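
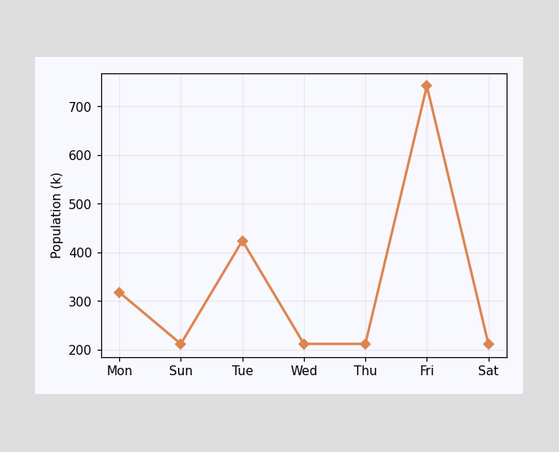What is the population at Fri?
742k

At Fri, the line is at 742k.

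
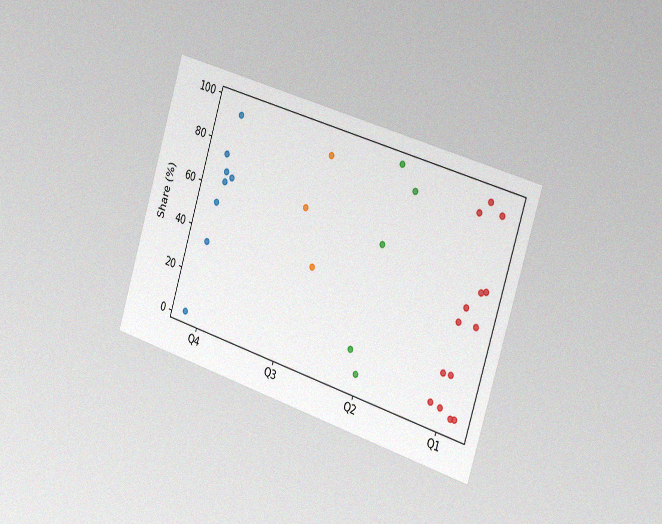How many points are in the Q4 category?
The chart is tilted about 17° clockwise and viewed slightly from the right, with some photo noise. Counting the markers in the Q4 column gives 8.

8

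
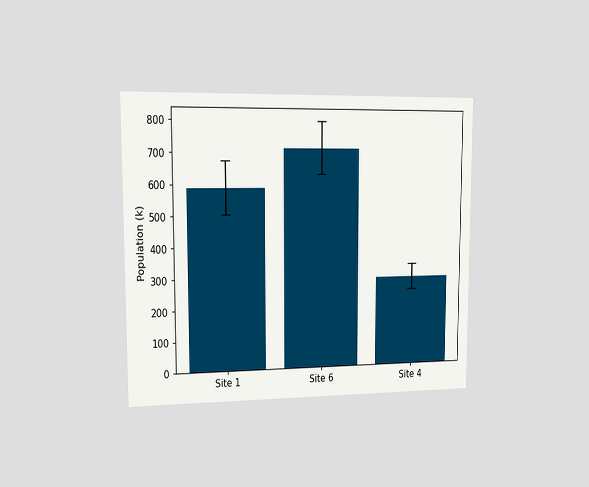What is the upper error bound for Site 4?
The chart is viewed slightly from the left. The Site 4 bar's upper whisker reaches 336k.

336k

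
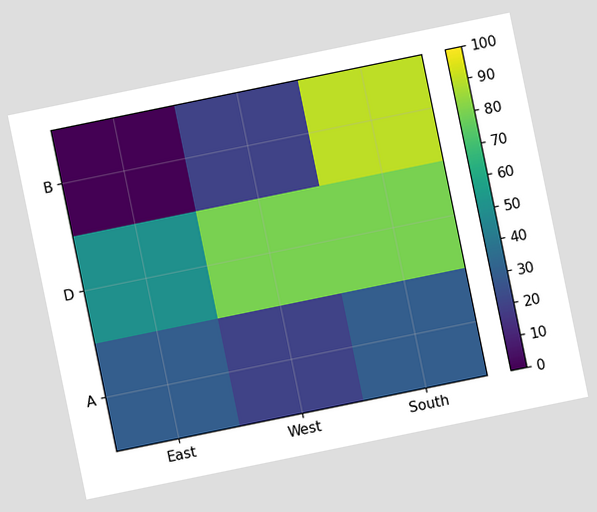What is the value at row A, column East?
30

The chart is tilted about 12° counter-clockwise. Matching cell (A, East) against the colorbar gives 30.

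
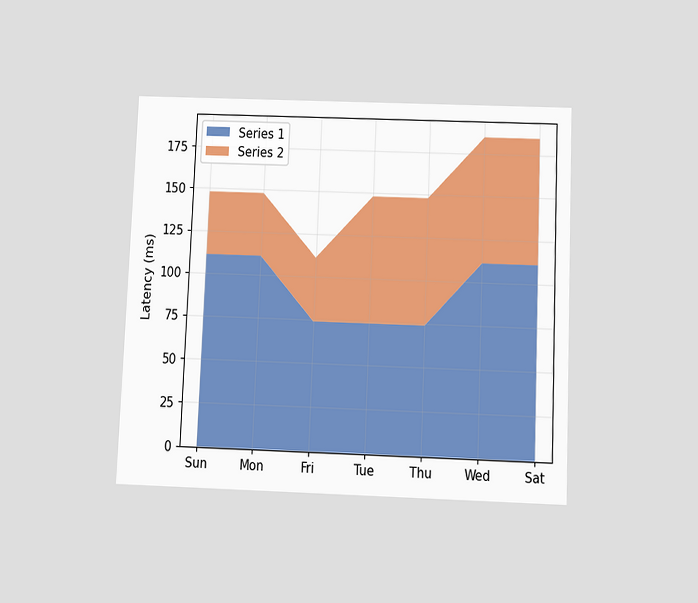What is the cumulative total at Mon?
148ms

The chart is tilted about 2° clockwise and viewed slightly from below. The stacked total at Mon reaches 148ms.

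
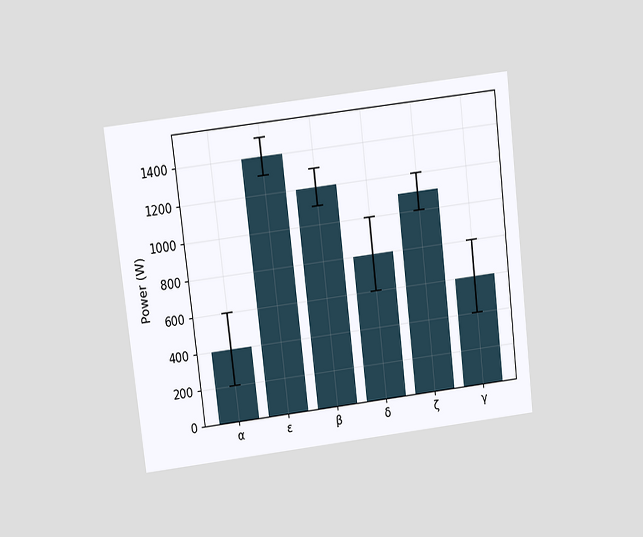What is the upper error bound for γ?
The chart is tilted about 7° counter-clockwise and viewed slightly from above. The γ bar's upper whisker reaches 800W.

800W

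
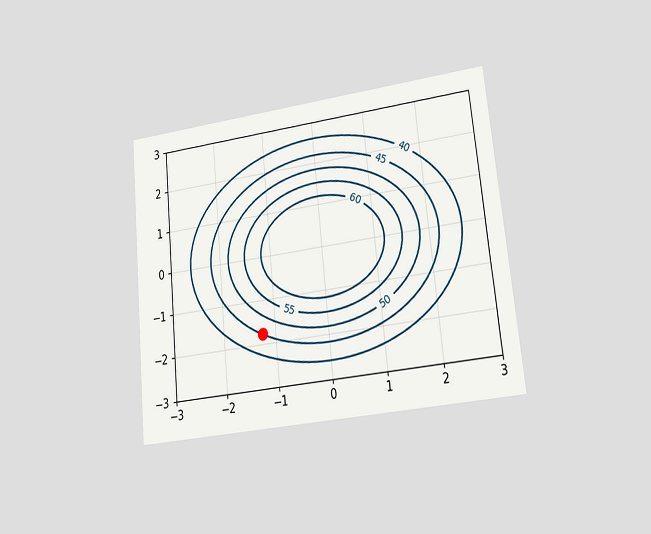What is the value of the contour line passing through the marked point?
The chart is tilted about 6° counter-clockwise and viewed at a slight angle. The marked point sits on the contour labelled 45.

45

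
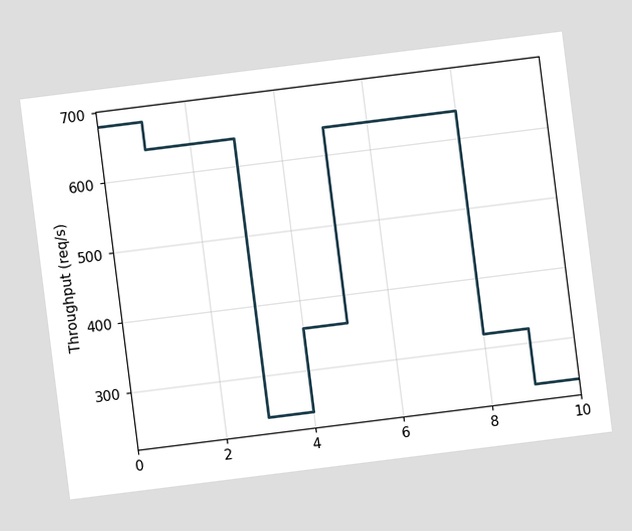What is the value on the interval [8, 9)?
320req/s

The chart is tilted about 7° counter-clockwise. On [8, 9) the step sits at 320req/s.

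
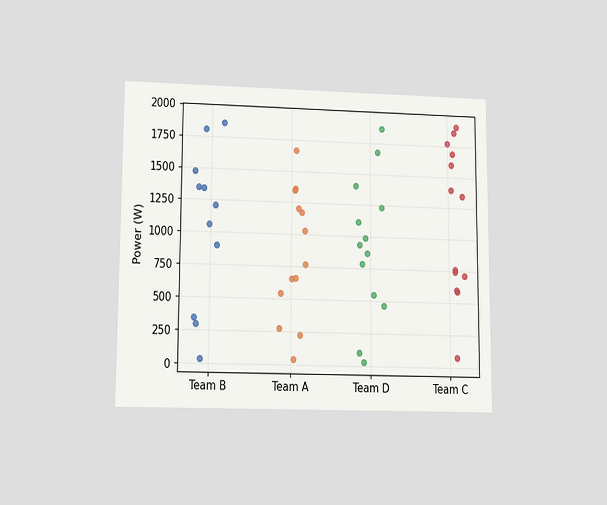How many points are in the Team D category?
The chart is viewed at a slight angle. Counting the markers in the Team D column gives 13.

13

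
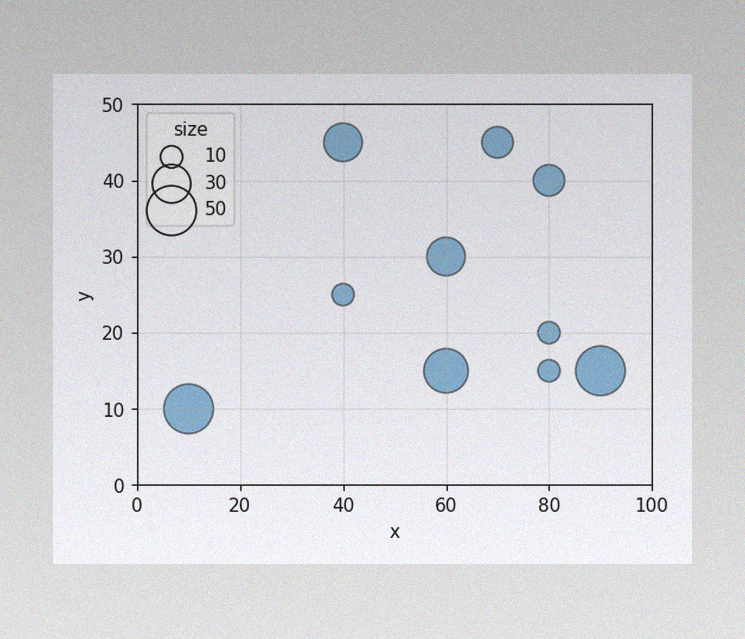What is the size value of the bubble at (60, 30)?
30

The image has some photo noise and uneven lighting. Matching the bubble at (60, 30) against the size legend gives 30.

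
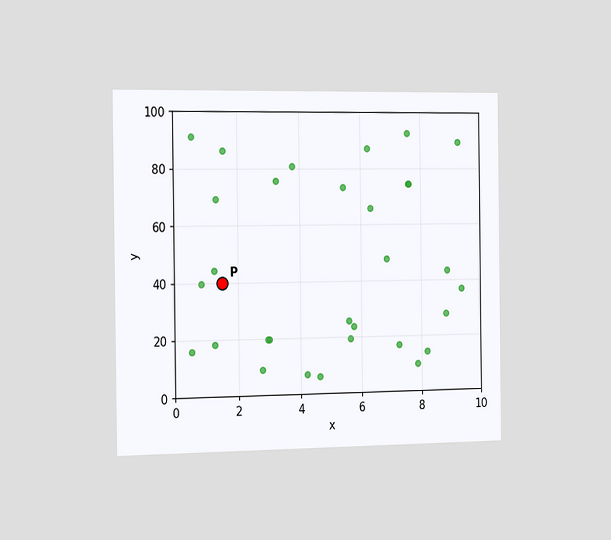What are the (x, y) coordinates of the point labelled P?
The chart is viewed slightly from the left. Following the gridlines from P to each axis, P sits at (1.5, 40).

(1.5, 40)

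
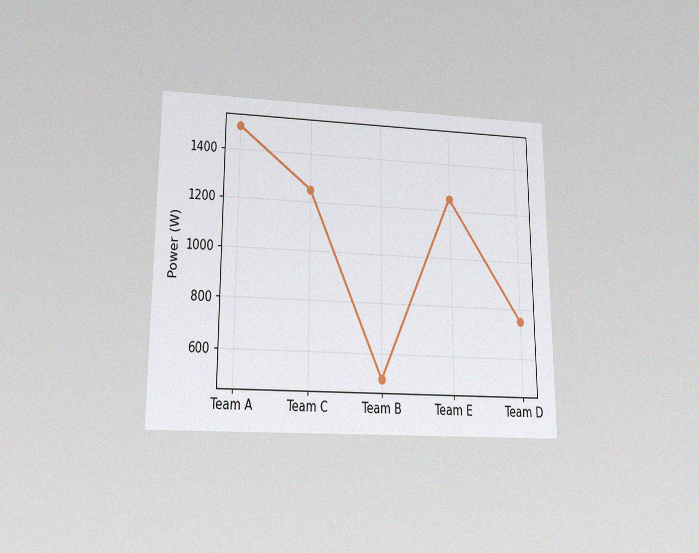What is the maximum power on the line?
1500W

The chart is viewed slightly from below, with some photo noise. The highest point is at Team A, and reading across to the y-axis gives 1500W.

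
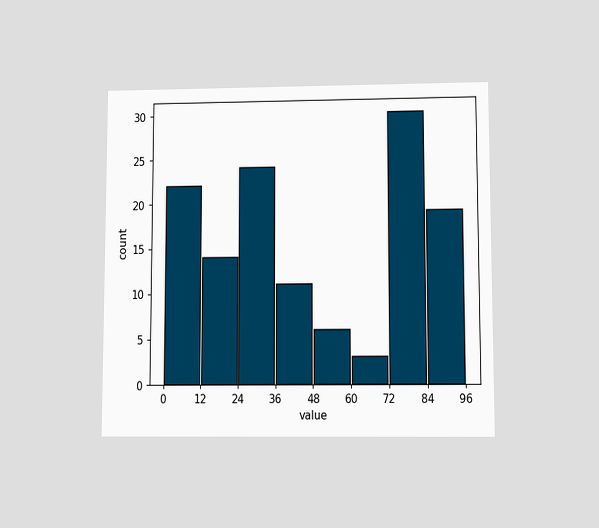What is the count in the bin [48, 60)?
The chart is viewed slightly from below. The [48, 60) bin has height 6.

6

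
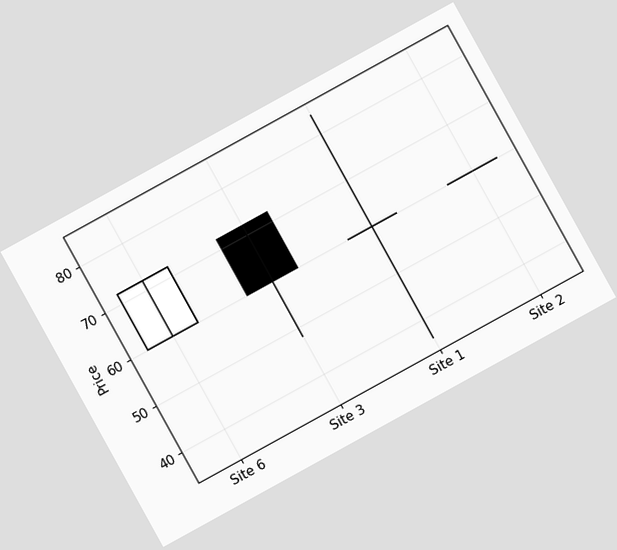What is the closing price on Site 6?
The chart is tilted about 29° counter-clockwise. The Site 6 candle closes at 72.

72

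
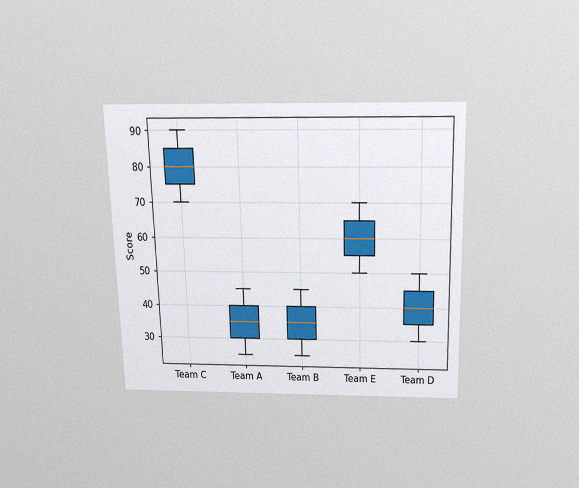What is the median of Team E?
The chart is viewed slightly from above, with some photo noise. The median line in the Team E box sits at 60.

60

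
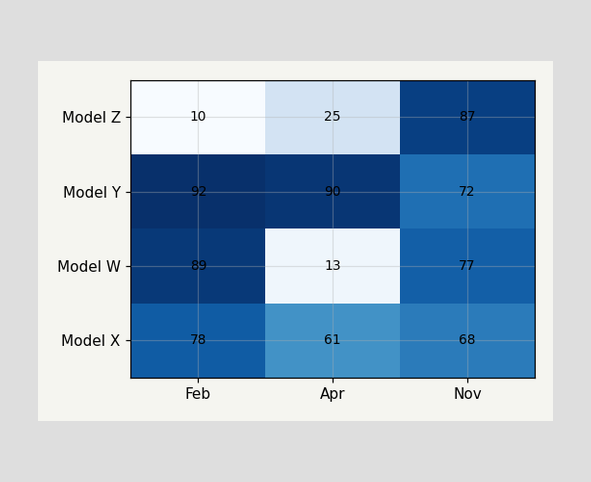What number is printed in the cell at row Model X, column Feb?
The (Model X, Feb) cell reads 78.

78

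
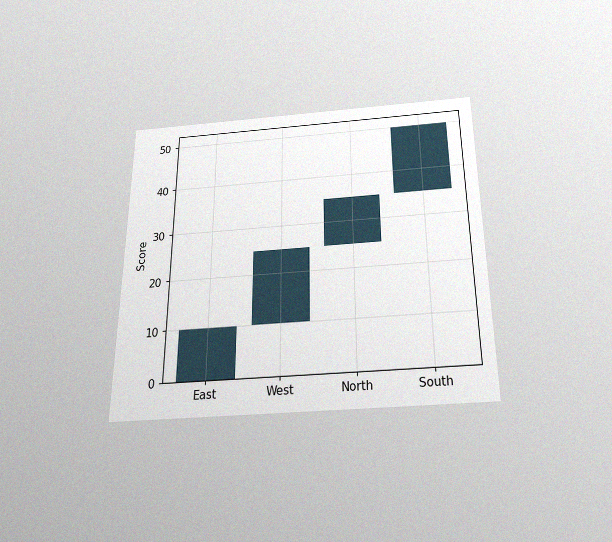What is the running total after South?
50

The chart is viewed slightly from below, with some photo noise. After South the running total reaches 50.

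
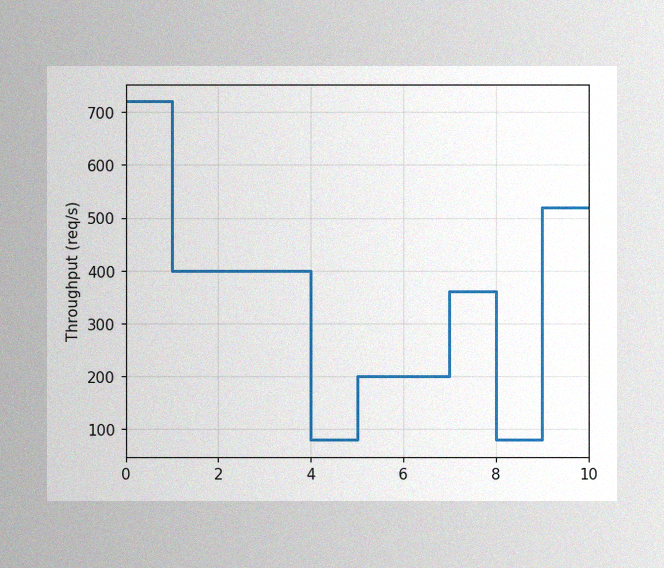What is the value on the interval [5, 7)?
200req/s

The image has some photo noise and uneven lighting. On [5, 7) the step sits at 200req/s.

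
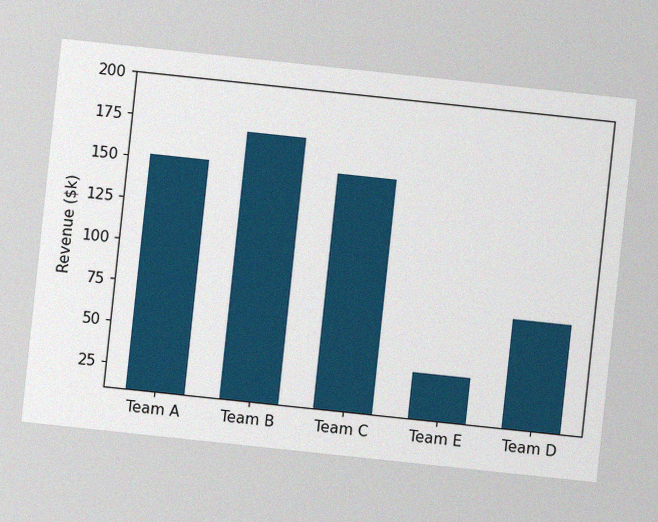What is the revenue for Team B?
The chart is tilted about 6° clockwise, with some photo noise. Reading along the chart's y-axis, the Team B bar reaches $171k.

$171k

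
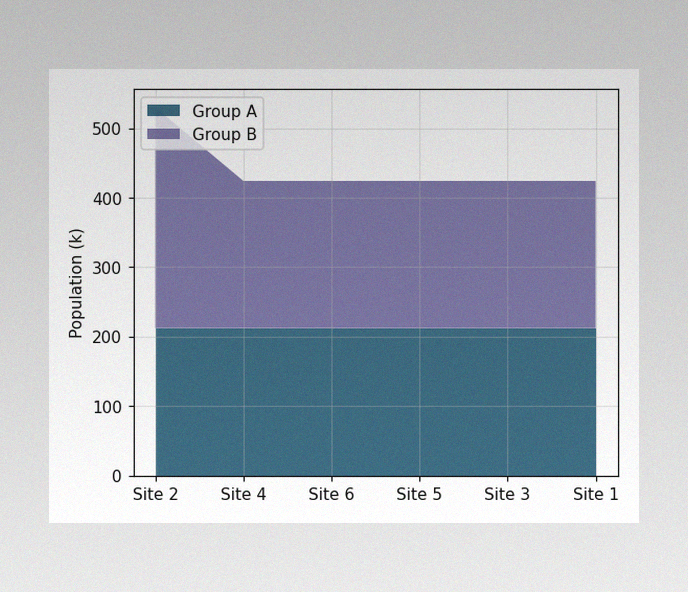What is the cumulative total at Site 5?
424k

The image has some photo noise and uneven lighting. The stacked total at Site 5 reaches 424k.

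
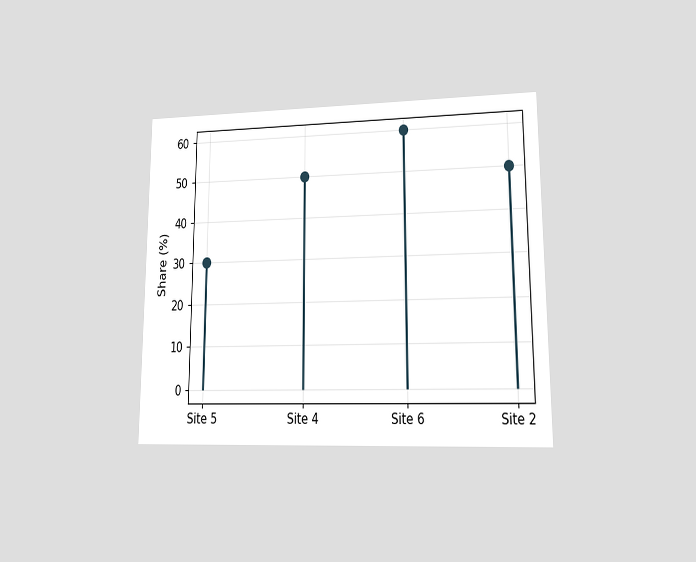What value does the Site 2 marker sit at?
The chart is viewed at a slight angle. The Site 2 marker sits at 50%.

50%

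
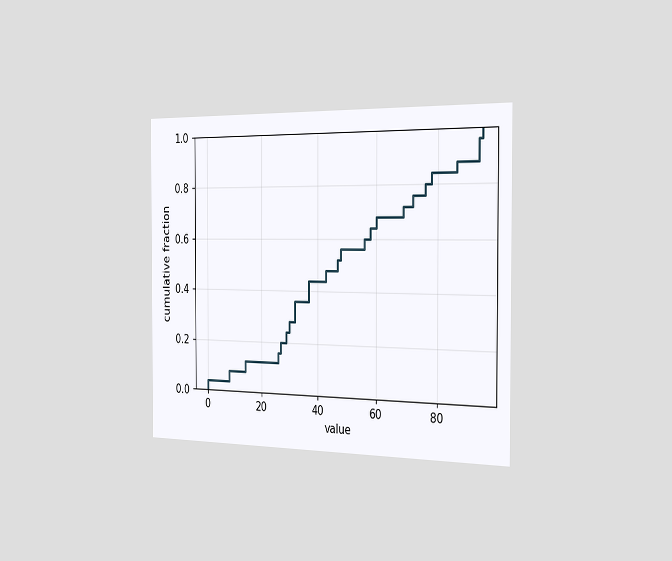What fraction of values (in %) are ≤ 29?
24%

The chart is viewed slightly from the right. At x=29 the ECDF step is at 24%.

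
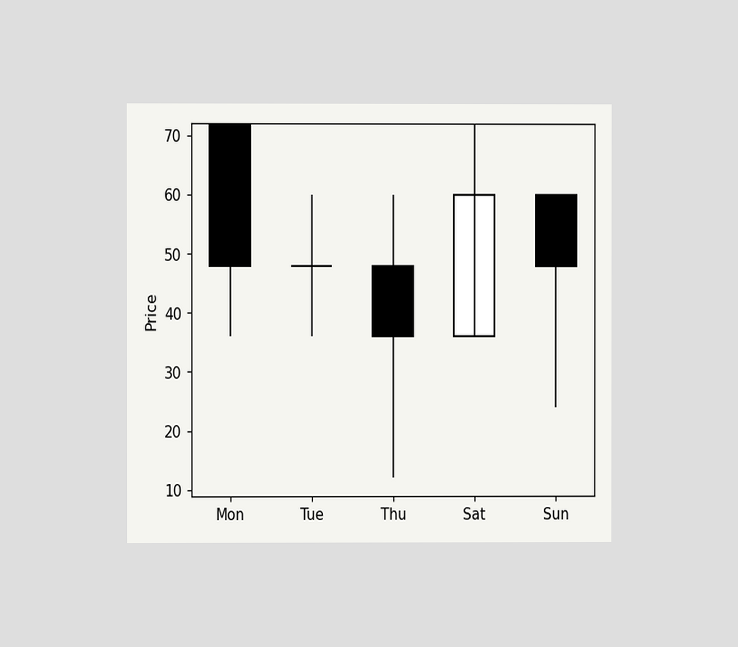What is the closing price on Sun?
48

The chart is viewed at a slight angle. The Sun candle closes at 48.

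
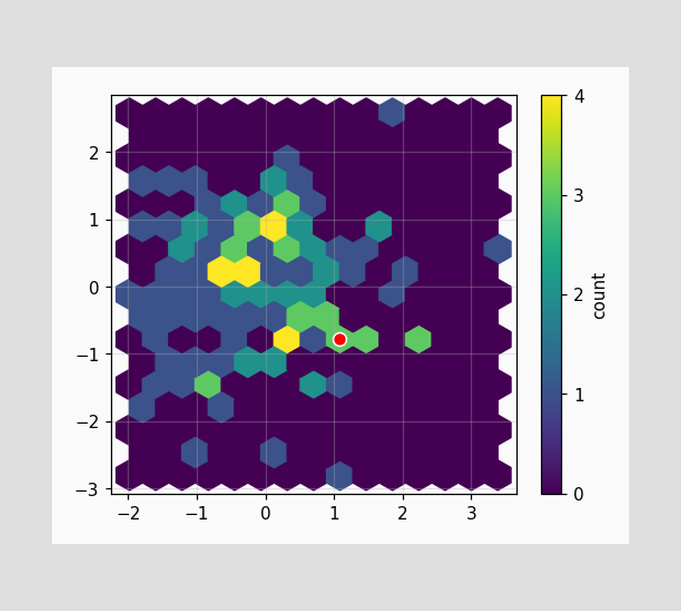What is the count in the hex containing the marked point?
3

The marked hex reads 3 on the colorbar.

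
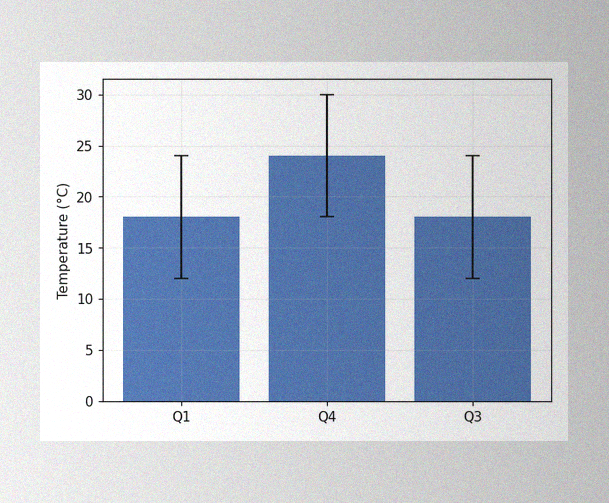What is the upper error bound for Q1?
24°C

The image has some photo noise and uneven lighting. The Q1 bar's upper whisker reaches 24°C.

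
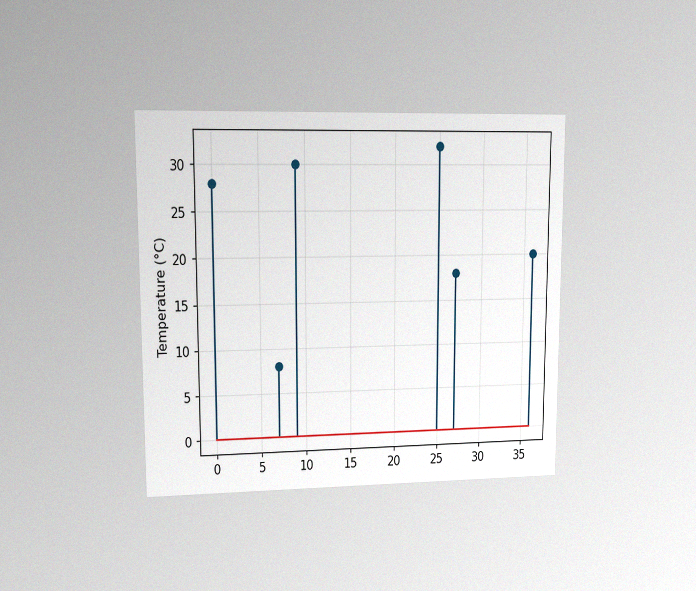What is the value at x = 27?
The chart is viewed at a slight angle, with some photo noise. The stem at x=27 reaches 18°C.

18°C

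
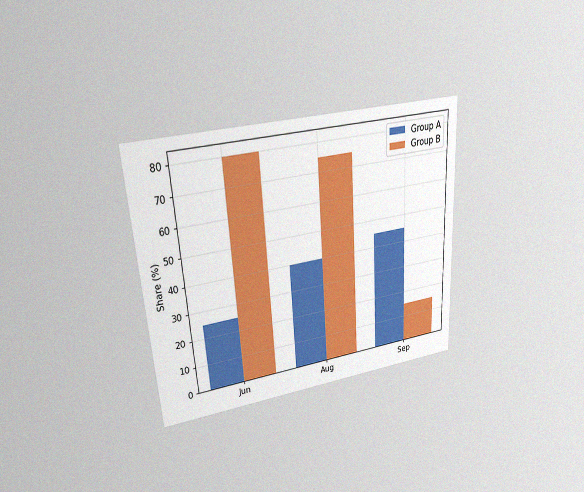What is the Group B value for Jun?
The chart is tilted about 4° counter-clockwise and viewed at a slight angle, with some photo noise. The Group B bar at Jun reaches 80% on the y-axis.

80%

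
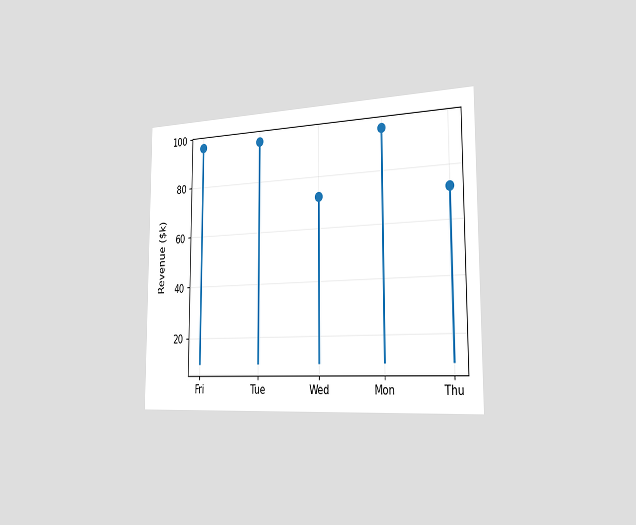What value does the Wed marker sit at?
The chart is viewed slightly from the right. The Wed marker sits at $72k.

$72k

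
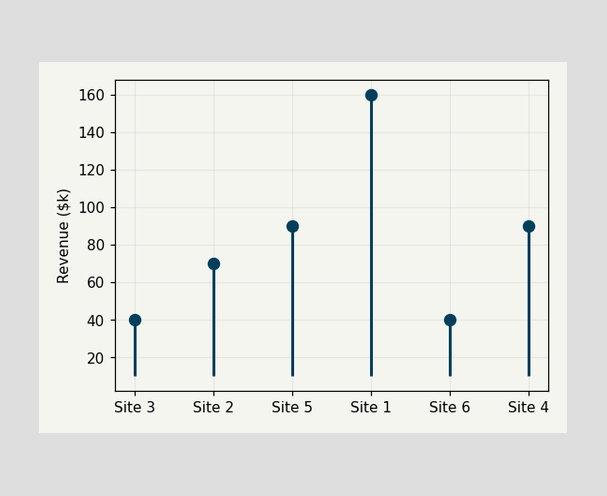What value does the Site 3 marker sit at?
The Site 3 marker sits at $40k.

$40k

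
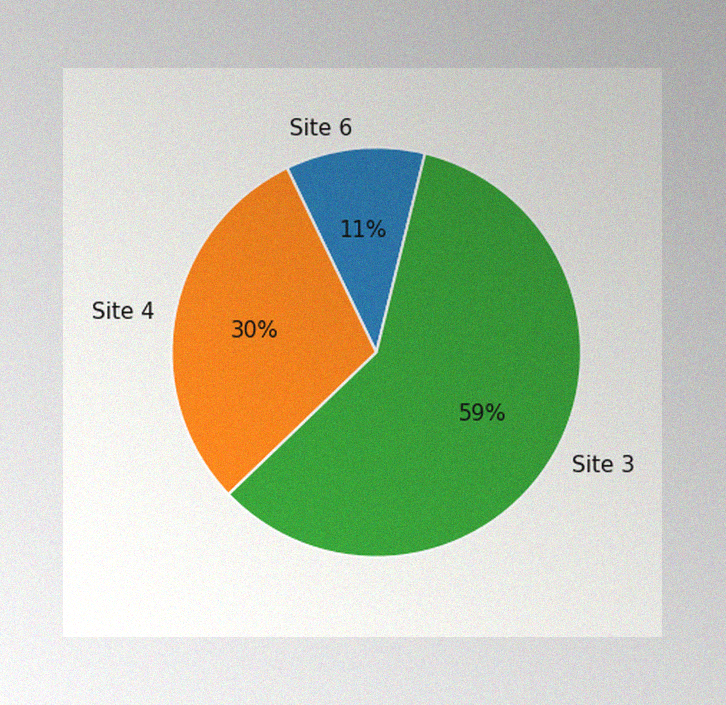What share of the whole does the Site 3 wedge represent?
59%

The image has some photo noise and uneven lighting. The Site 3 slice takes up 59% of the pie.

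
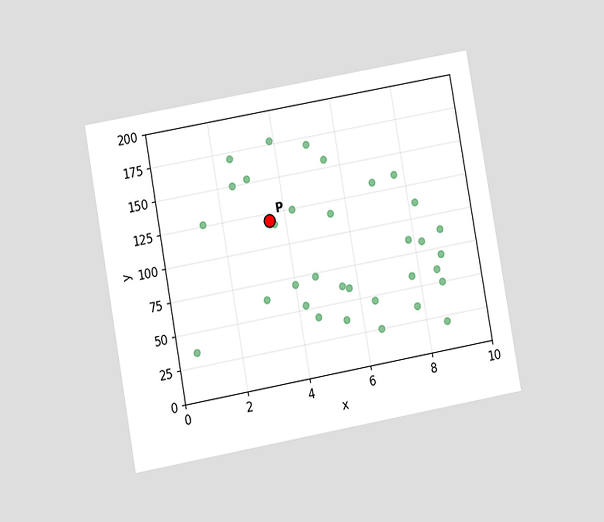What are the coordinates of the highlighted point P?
(3.5, 120)

The chart is tilted about 10° counter-clockwise and viewed at a slight angle. Following the gridlines from P to each axis, P sits at (3.5, 120).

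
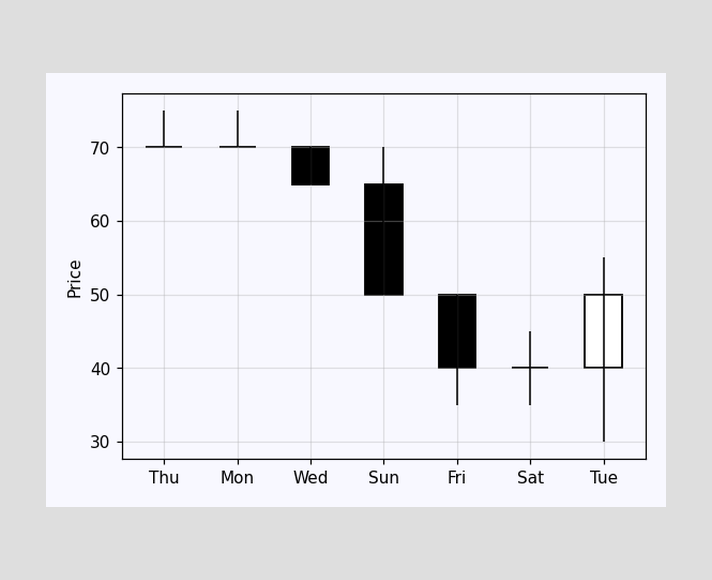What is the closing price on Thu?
70

The Thu candle closes at 70.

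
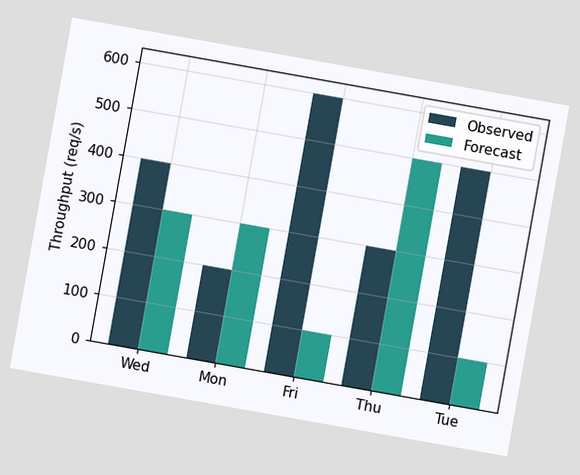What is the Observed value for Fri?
600req/s

The chart is tilted about 10° clockwise. The Observed bar at Fri reaches 600req/s on the y-axis.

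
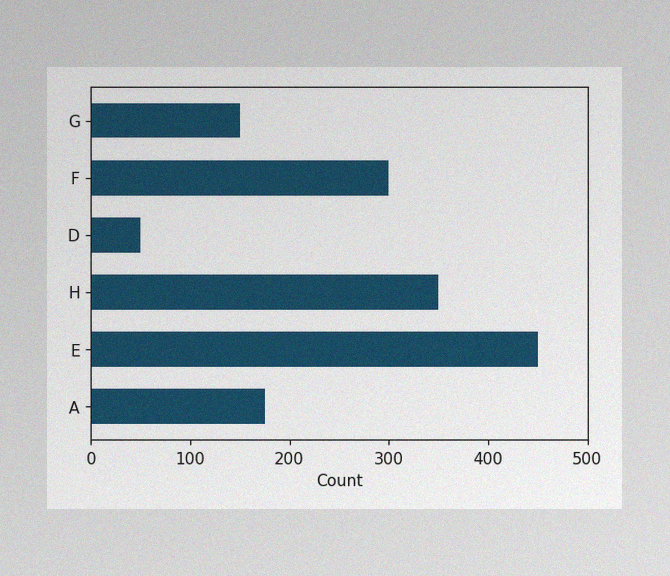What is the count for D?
The image has some photo noise and uneven lighting. Reading along the chart's x-axis, the D bar reaches 50.

50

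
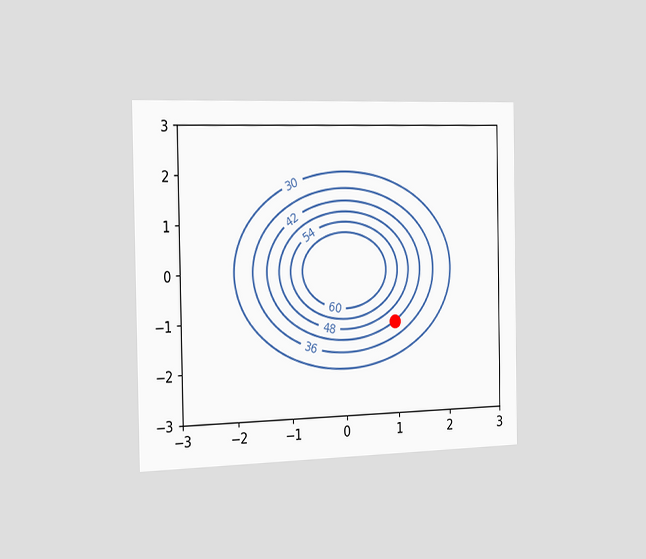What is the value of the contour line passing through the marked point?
42

The chart is viewed slightly from the left. The marked point sits on the contour labelled 42.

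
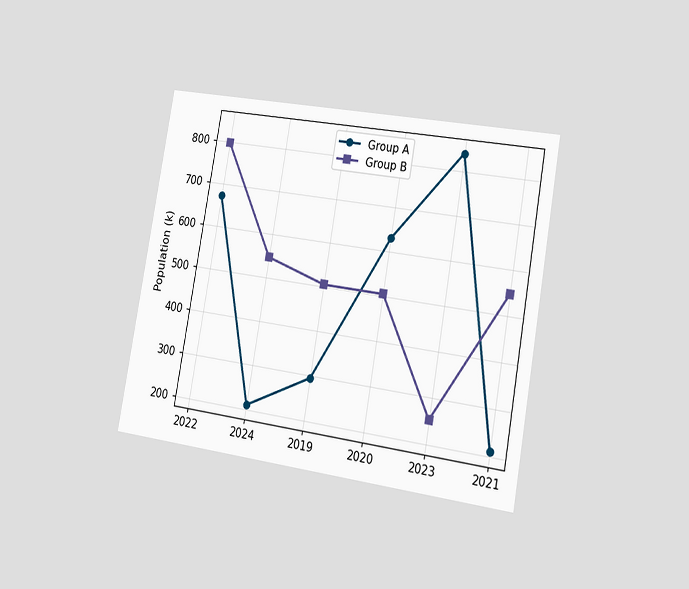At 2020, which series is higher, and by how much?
Group A, by 126k

The chart is tilted about 10° clockwise and viewed slightly from the right. At 2020, Group A sits above the other line by 126k.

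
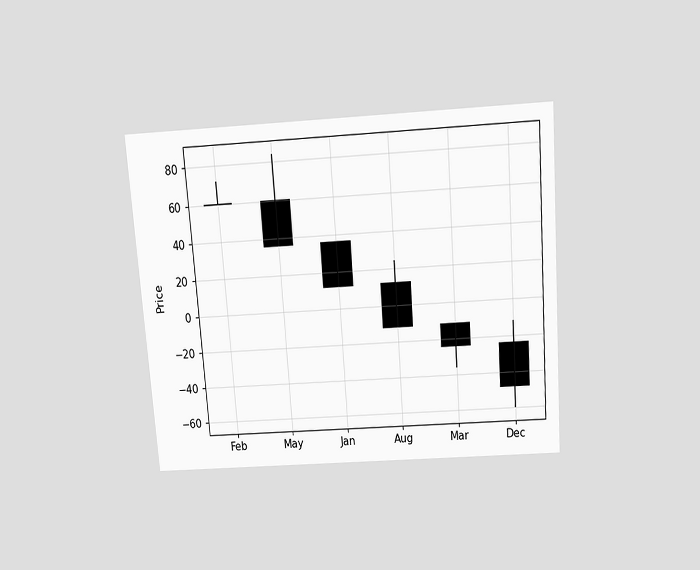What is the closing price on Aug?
-12

The chart is tilted about 4° counter-clockwise and viewed slightly from above. The Aug candle closes at -12.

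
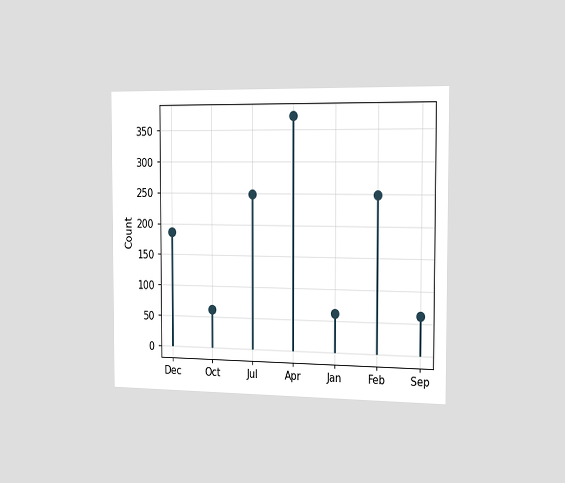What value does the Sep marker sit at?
62

The chart is viewed slightly from the right. The Sep marker sits at 62.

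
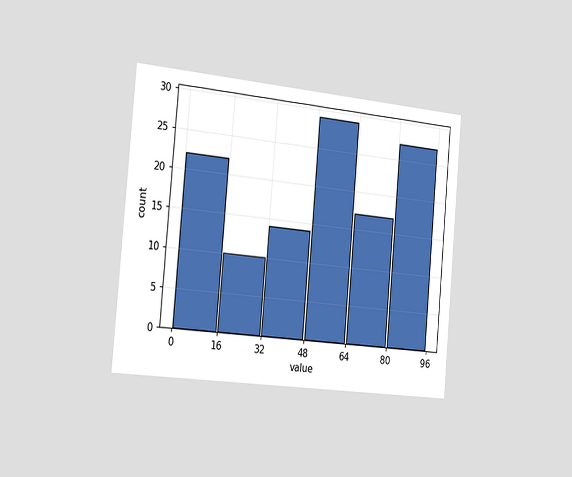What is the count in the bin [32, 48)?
The chart is tilted about 5° clockwise and viewed slightly from the left. The [32, 48) bin has height 14.

14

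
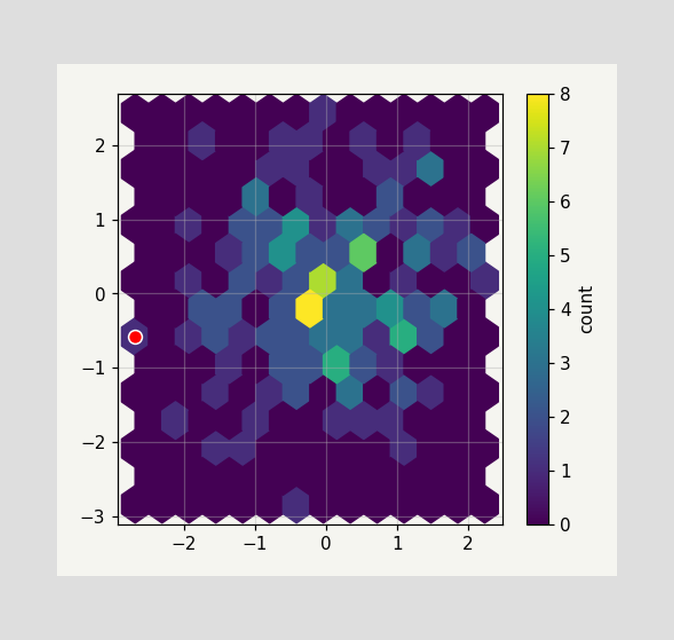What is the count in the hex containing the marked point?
1

The marked hex reads 1 on the colorbar.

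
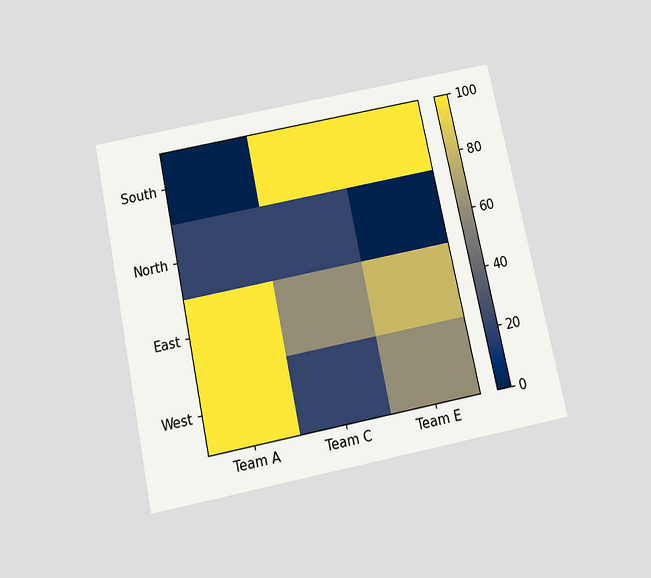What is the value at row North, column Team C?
The chart is tilted about 12° counter-clockwise and viewed slightly from below. Matching cell (North, Team C) against the colorbar gives 20.

20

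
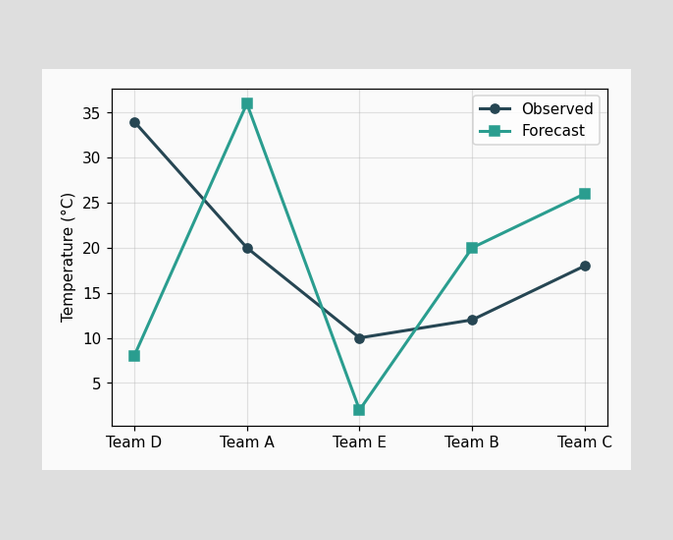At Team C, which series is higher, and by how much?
Forecast, by 8°C

At Team C, Forecast sits above the other line by 8°C.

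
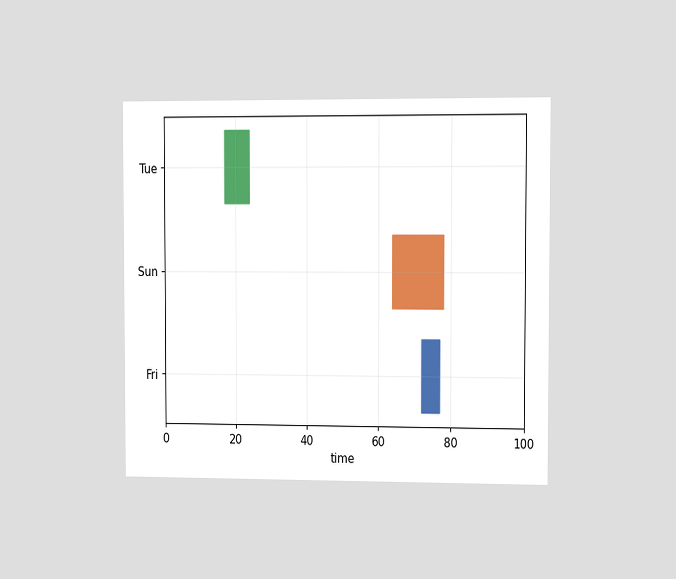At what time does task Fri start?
The chart is viewed slightly from the right. The Fri bar begins at t=72.

72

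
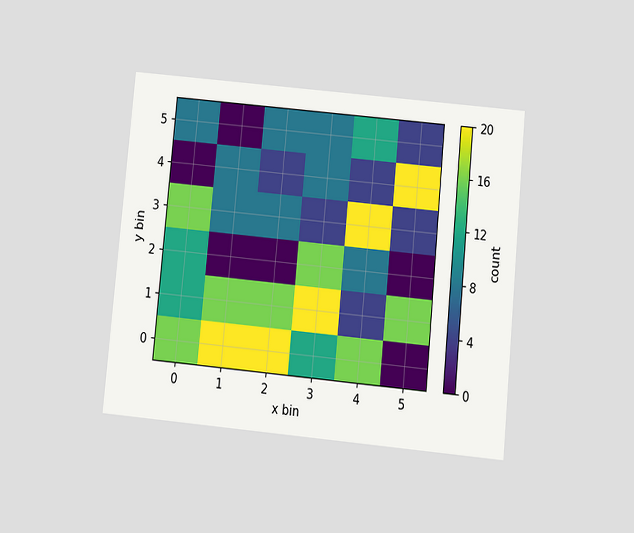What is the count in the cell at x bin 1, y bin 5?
The chart is tilted about 5° clockwise and viewed slightly from below. Matching the cell (1, 5) against the colorbar gives 0.

0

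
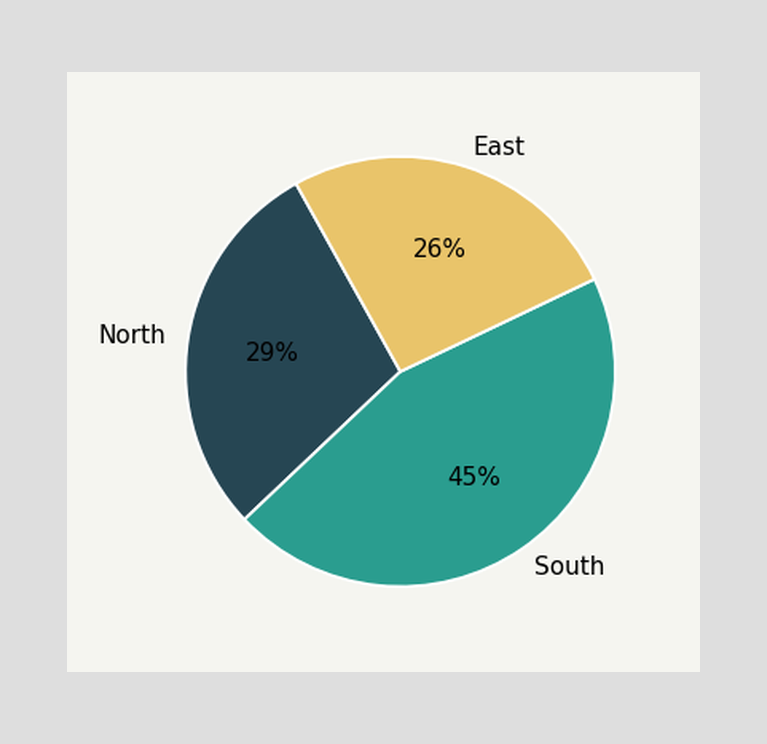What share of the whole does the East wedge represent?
The East slice takes up 26% of the pie.

26%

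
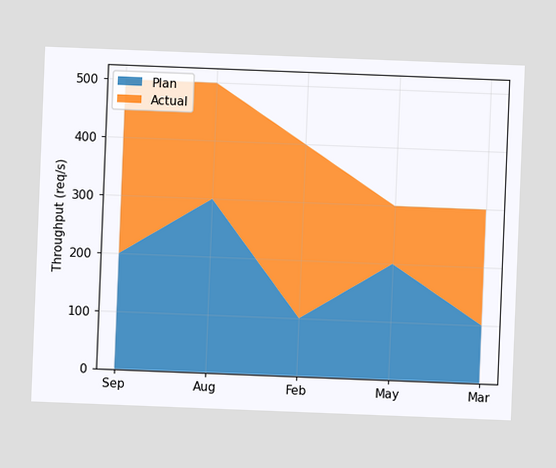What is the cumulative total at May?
300req/s

The chart is tilted about 2° clockwise. The stacked total at May reaches 300req/s.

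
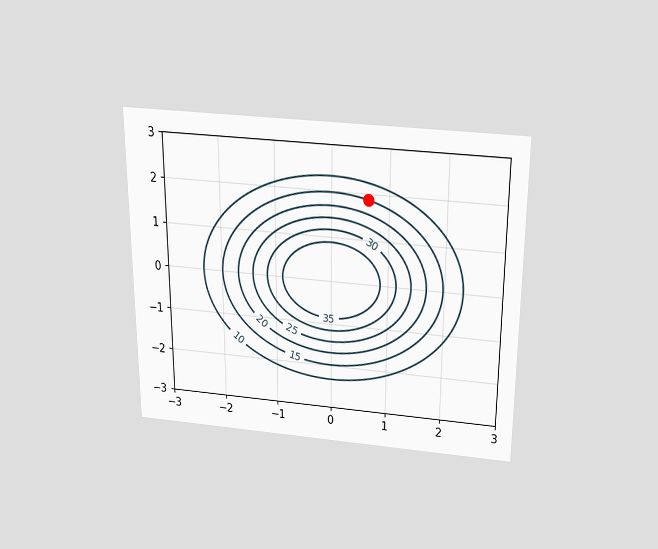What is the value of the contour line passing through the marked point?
The chart is viewed slightly from above. The marked point sits on the contour labelled 15.

15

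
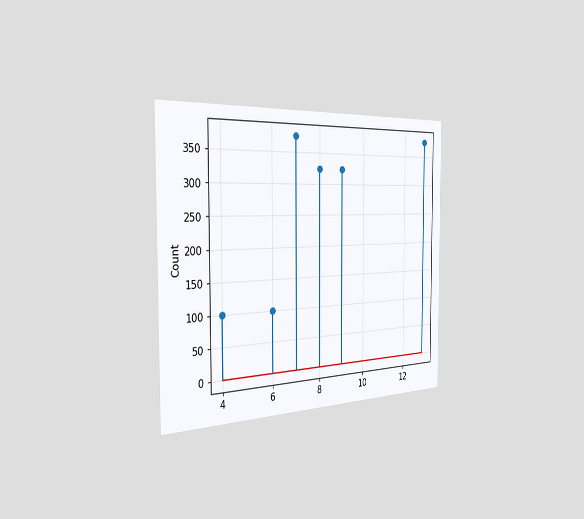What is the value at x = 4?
100

The chart is viewed slightly from the left. The stem at x=4 reaches 100.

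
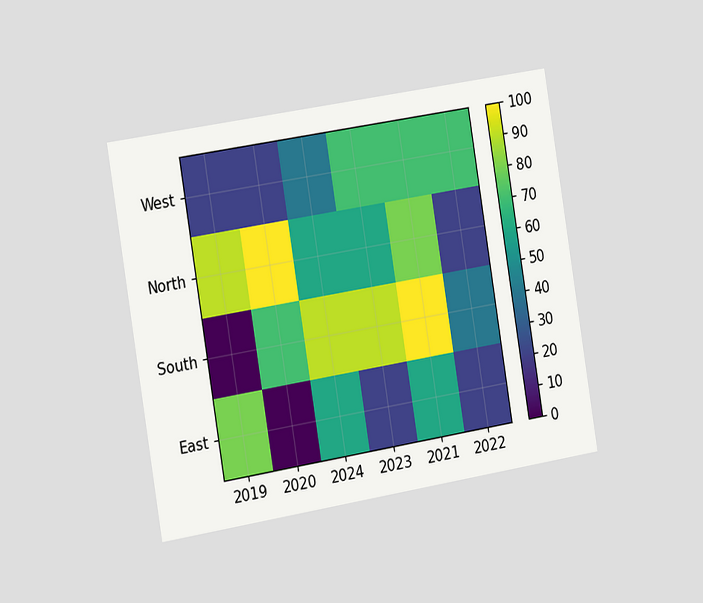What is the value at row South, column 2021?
100

The chart is tilted about 9° counter-clockwise and viewed slightly from the left. Matching cell (South, 2021) against the colorbar gives 100.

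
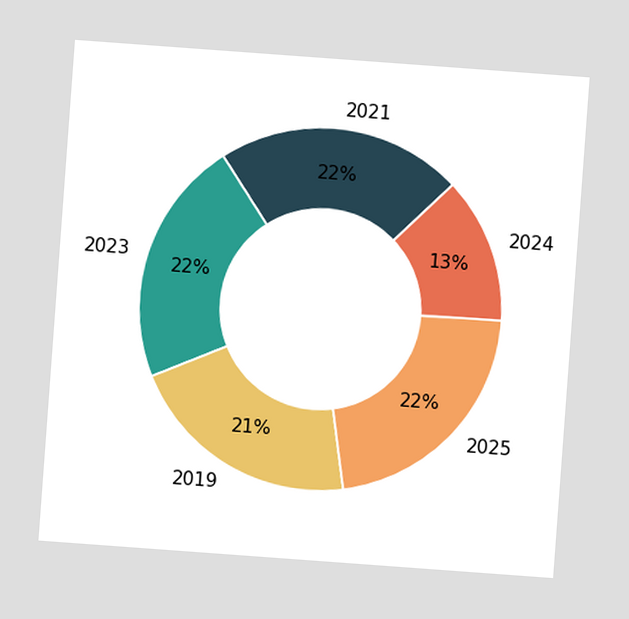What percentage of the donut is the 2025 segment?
22%

The chart is tilted about 4° clockwise. The 2025 segment takes up 22% of the ring.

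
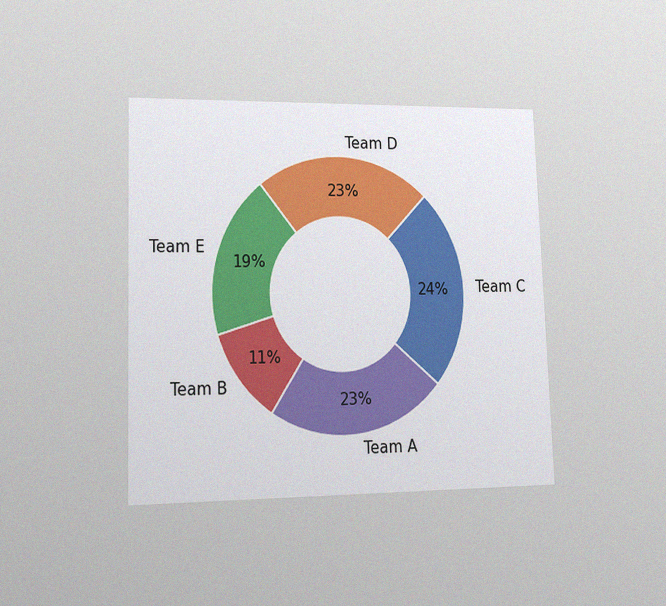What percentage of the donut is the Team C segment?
24%

The chart is viewed at a slight angle, with some photo noise. The Team C segment takes up 24% of the ring.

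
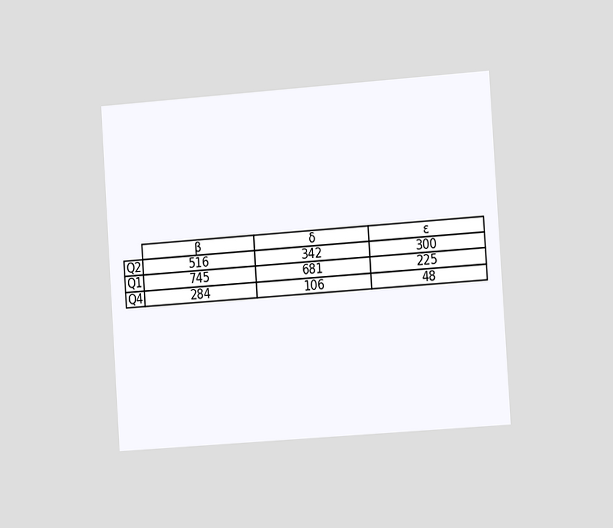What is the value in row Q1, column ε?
225

The chart is tilted about 4° counter-clockwise and viewed slightly from the right. The (Q1, ε) cell reads 225.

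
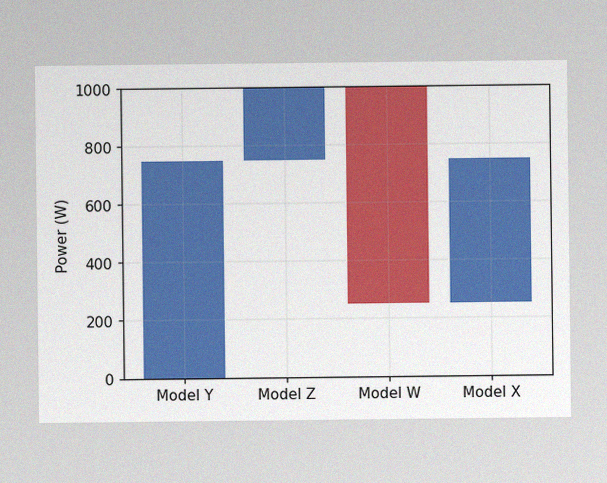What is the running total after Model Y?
750W

The image has some photo noise and uneven lighting. After Model Y the running total reaches 750W.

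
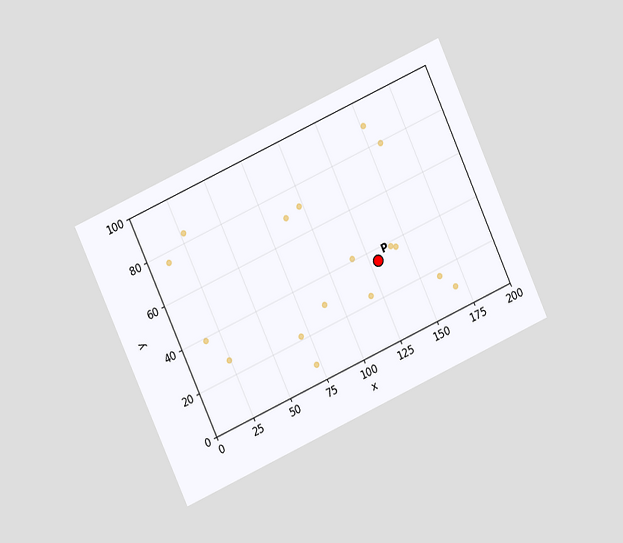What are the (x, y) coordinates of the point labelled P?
The chart is tilted about 24° counter-clockwise and viewed at a slight angle. Following the gridlines from P to each axis, P sits at (130, 35).

(130, 35)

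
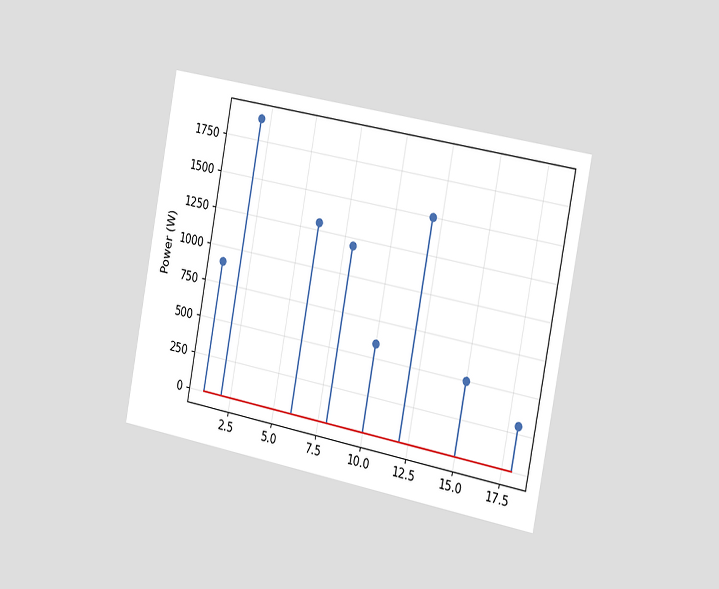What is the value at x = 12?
The chart is tilted about 11° clockwise and viewed slightly from the right. The stem at x=12 reaches 1500W.

1500W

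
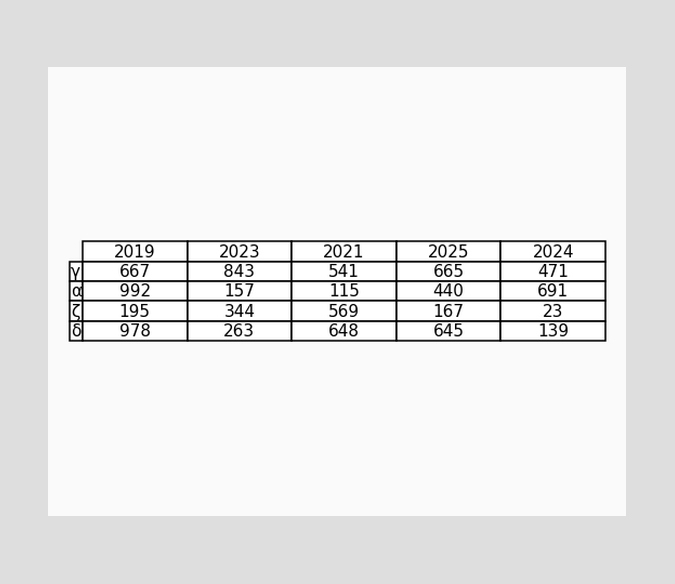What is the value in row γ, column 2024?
471

The (γ, 2024) cell reads 471.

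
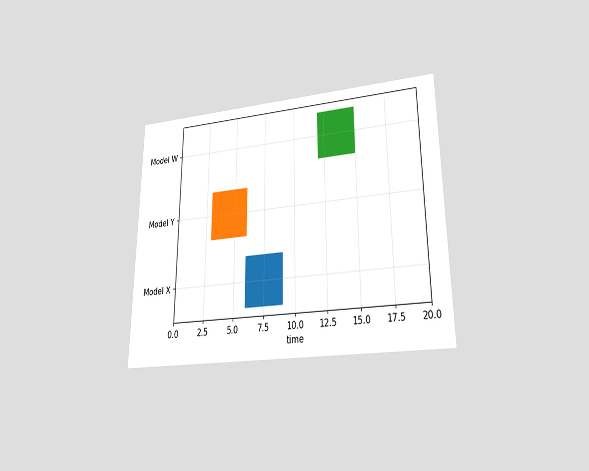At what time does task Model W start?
The chart is viewed at a slight angle. The Model W bar begins at t=12.

12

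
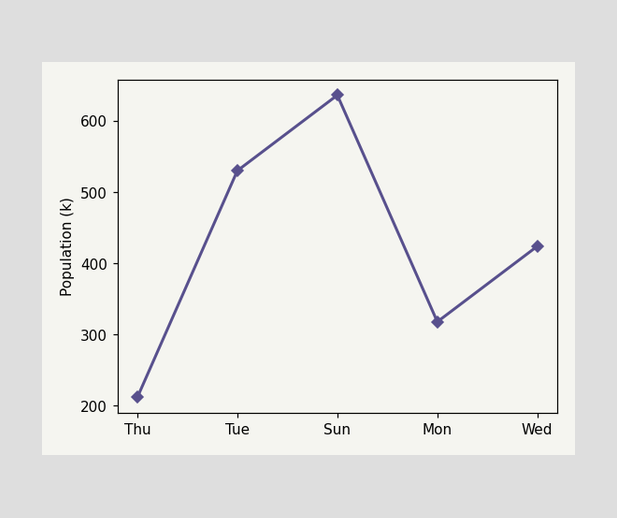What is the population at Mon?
318k

At Mon, the line is at 318k.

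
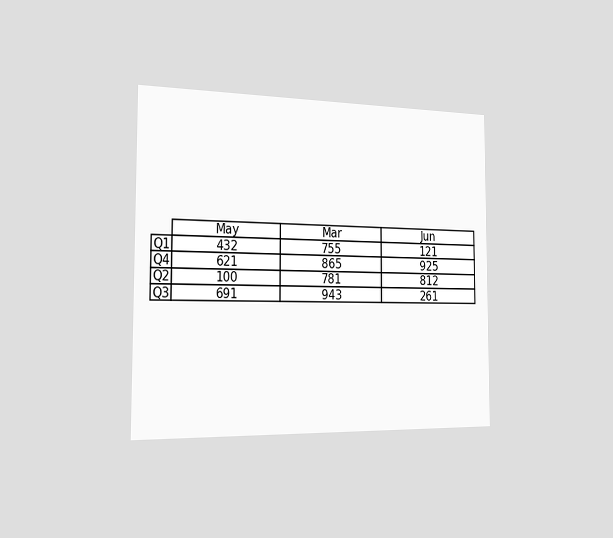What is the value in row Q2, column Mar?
781

The chart is viewed slightly from the left. The (Q2, Mar) cell reads 781.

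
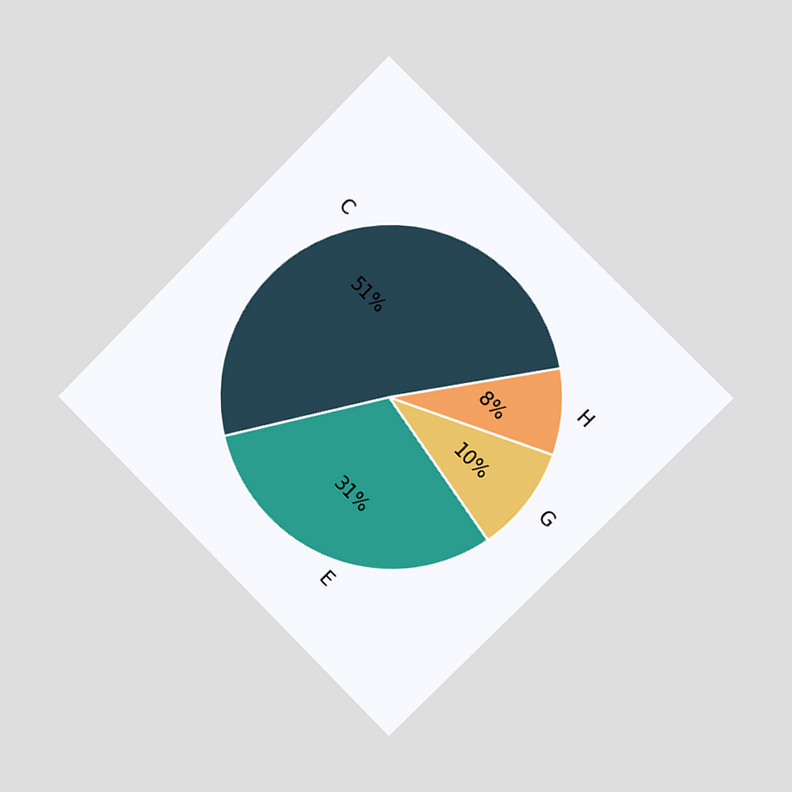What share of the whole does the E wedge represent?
31%

The chart is tilted about 45° clockwise and viewed slightly from the right. The E slice takes up 31% of the pie.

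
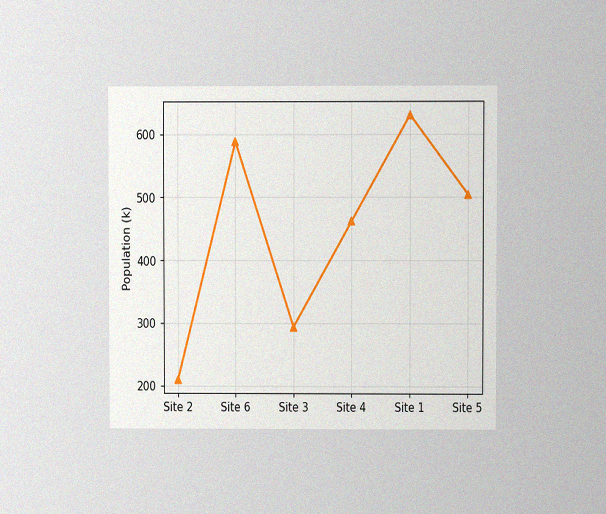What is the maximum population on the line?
The chart is viewed at a slight angle, with some photo noise. The highest point is at Site 1, and reading across to the y-axis gives 630k.

630k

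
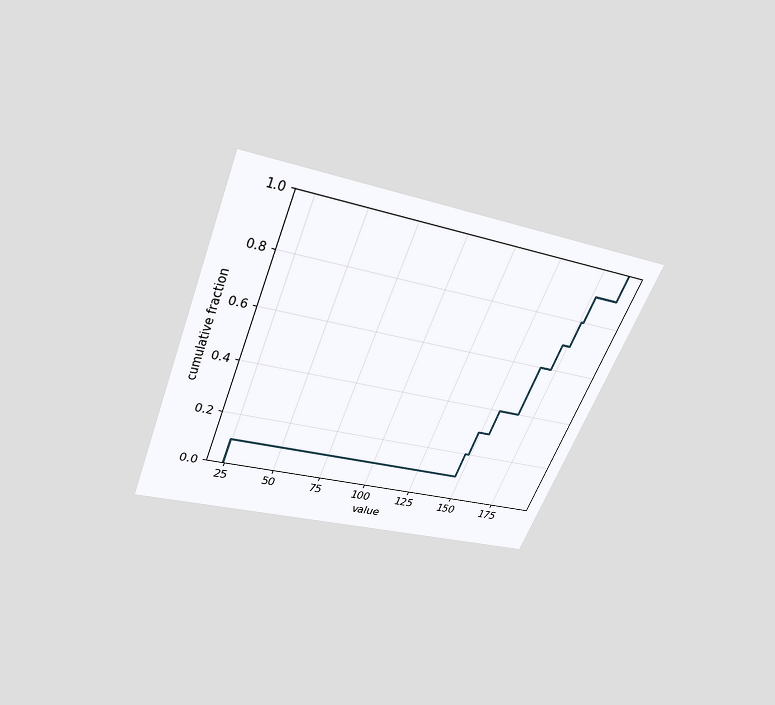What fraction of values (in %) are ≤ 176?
80%

The chart is tilted about 22° clockwise and viewed slightly from above. At x=176 the ECDF step is at 80%.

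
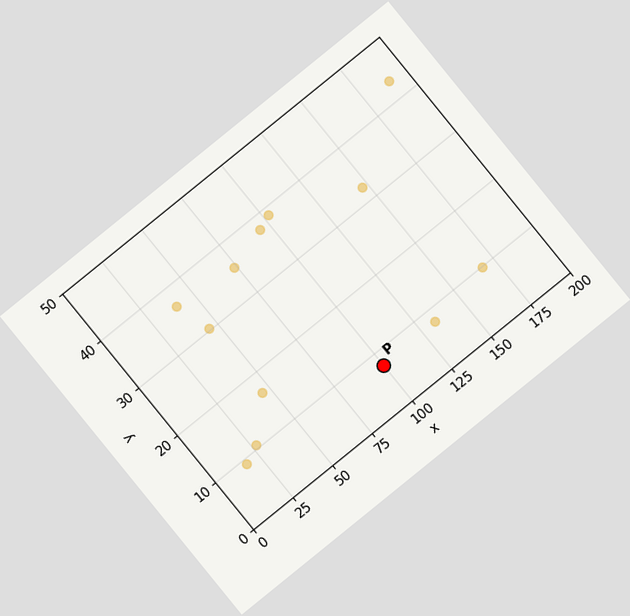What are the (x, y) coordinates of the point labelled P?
The chart is tilted about 39° counter-clockwise. Following the gridlines from P to each axis, P sits at (100, 7.5).

(100, 7.5)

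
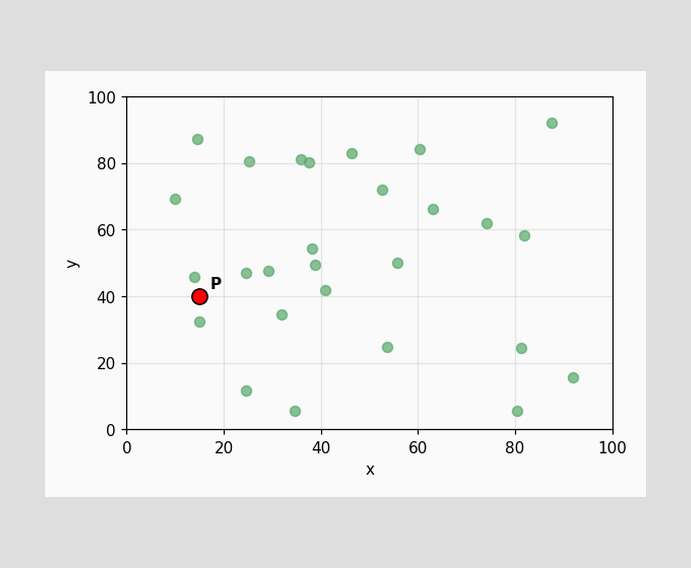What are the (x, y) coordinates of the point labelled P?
(15, 40)

Following the gridlines from P to each axis, P sits at (15, 40).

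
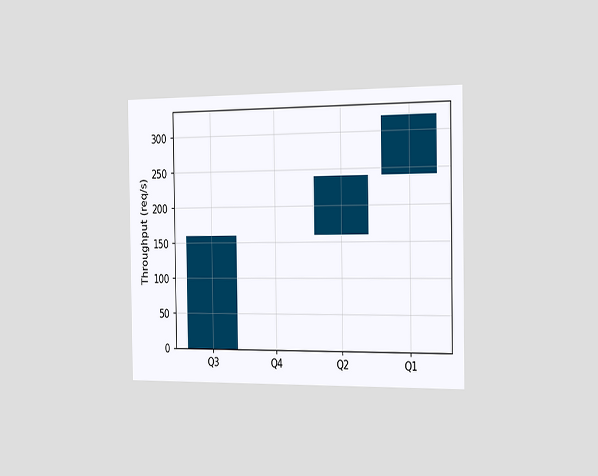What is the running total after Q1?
320req/s

The chart is viewed slightly from the right. After Q1 the running total reaches 320req/s.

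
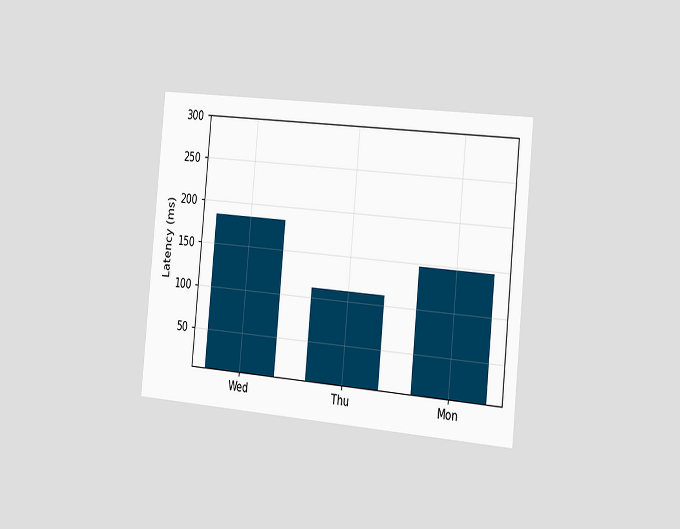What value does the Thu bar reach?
The chart is tilted about 5° clockwise and viewed slightly from the right. Reading along the chart's y-axis, the Thu bar reaches 111ms.

111ms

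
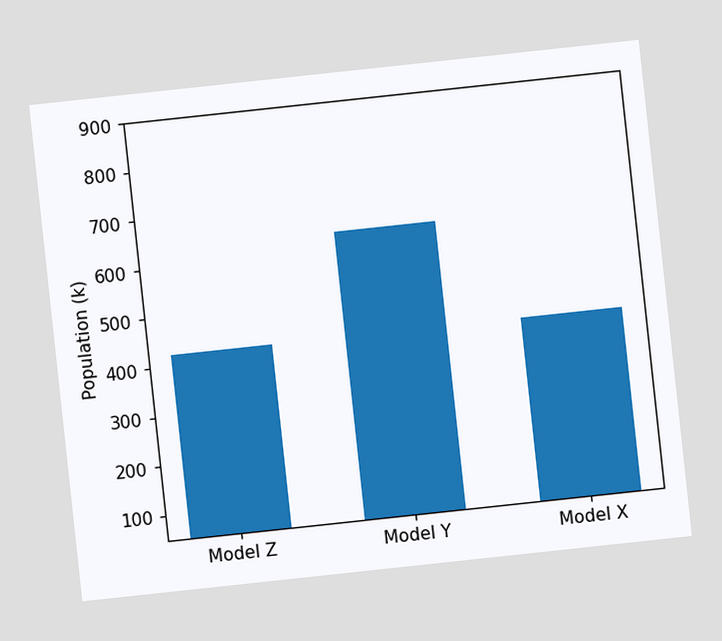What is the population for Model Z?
424k

The chart is tilted about 6° counter-clockwise. Reading along the chart's y-axis, the Model Z bar reaches 424k.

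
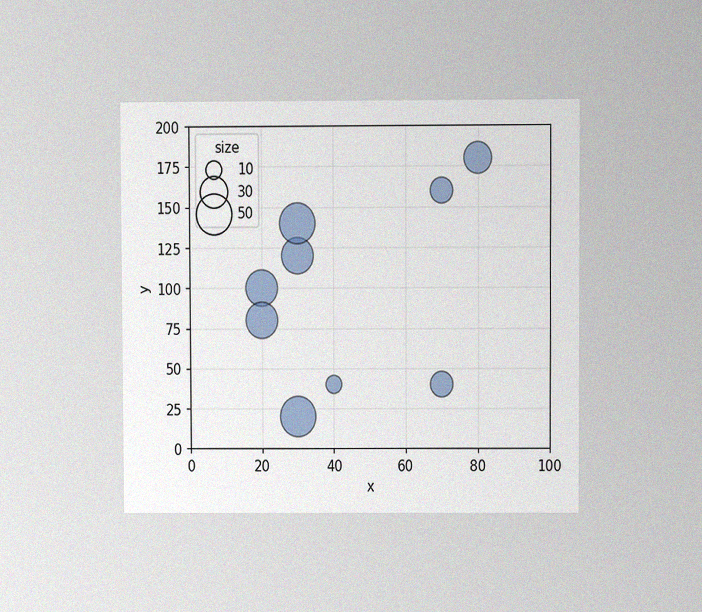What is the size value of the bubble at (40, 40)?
The chart is viewed at a slight angle, with some photo noise. Matching the bubble at (40, 40) against the size legend gives 10.

10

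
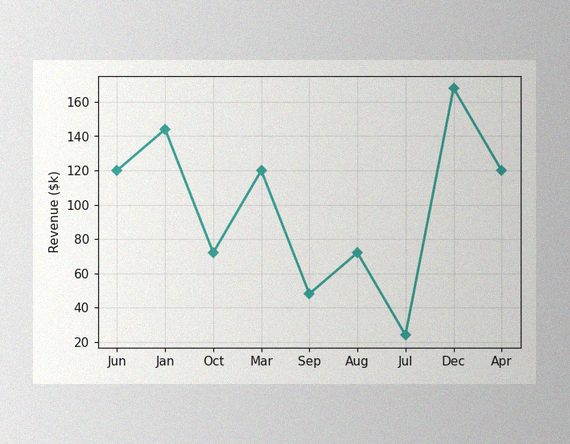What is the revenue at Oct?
The image has some photo noise and uneven lighting. At Oct, the line is at $72k.

$72k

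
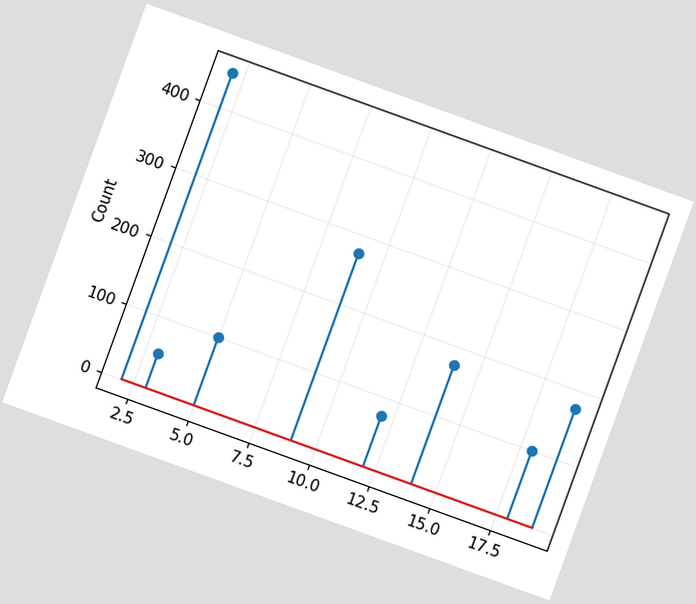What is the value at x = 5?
100

The chart is tilted about 20° clockwise. The stem at x=5 reaches 100.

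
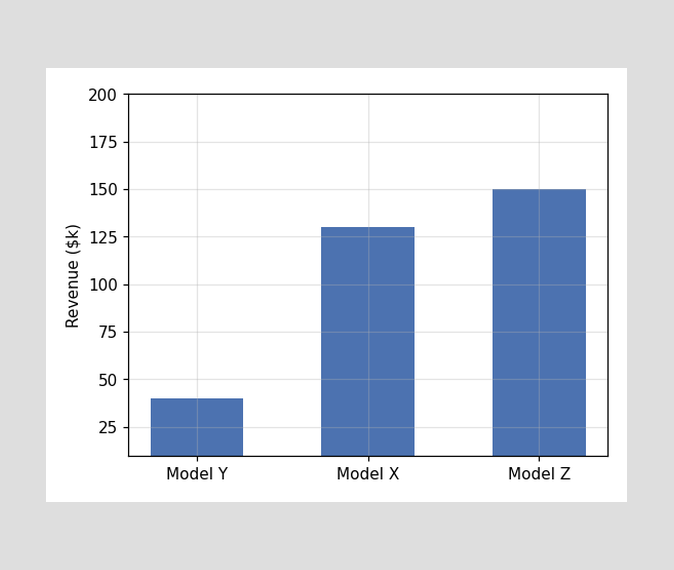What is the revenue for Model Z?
Reading along the chart's y-axis, the Model Z bar reaches $150k.

$150k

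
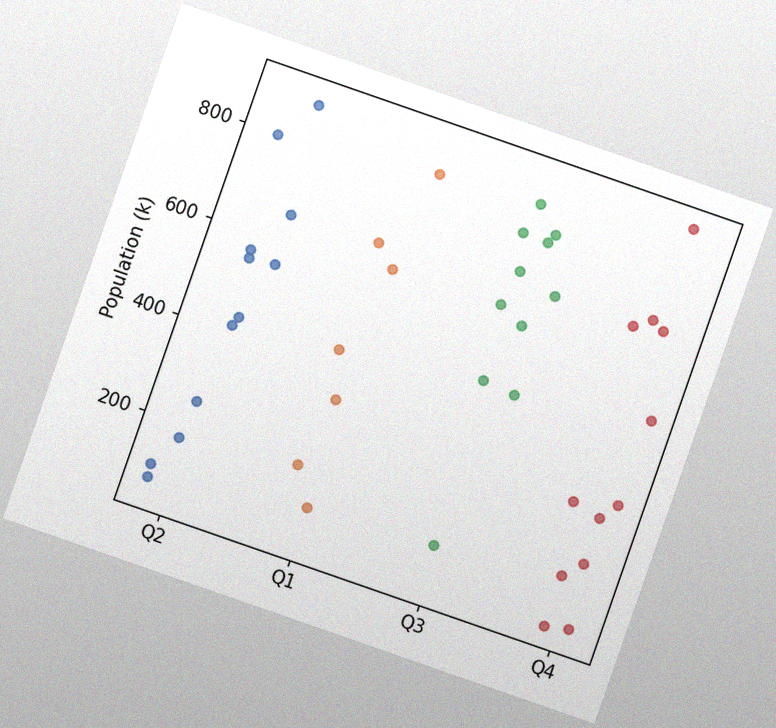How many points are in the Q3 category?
11

The chart is tilted about 19° clockwise, with some photo noise. Counting the markers in the Q3 column gives 11.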